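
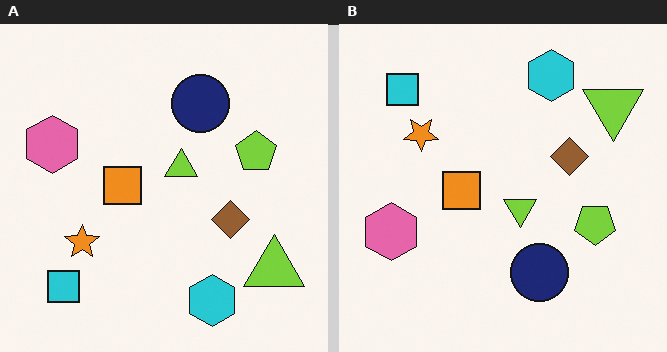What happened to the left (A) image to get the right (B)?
This is the original image flipped vertically (top ↔ bottom).

The cyan hexagon is in the bottom of the left (A) image and the top of the right (B) — shapes on opposite sides of the horizontal midline have swapped in a mirror flip.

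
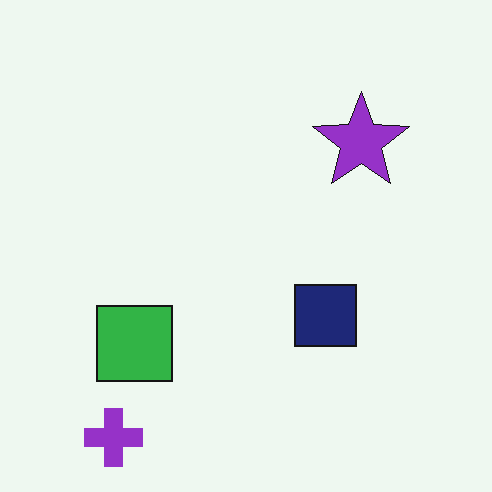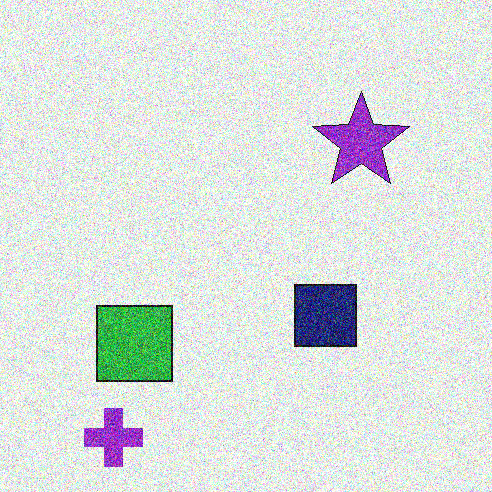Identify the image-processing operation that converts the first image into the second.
Degraded with a thick layer of grain.

Random speckle covers the whole image, including the flat background.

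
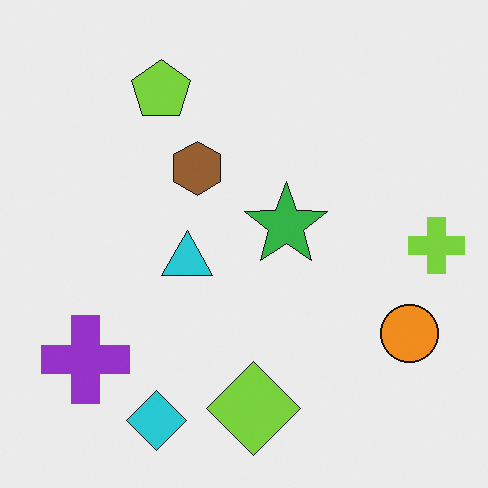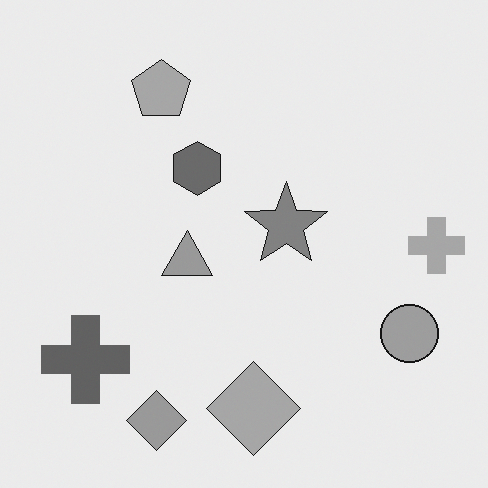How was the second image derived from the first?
The transformation is: converted to grayscale.

All color is removed — every shape is now a shade of grey.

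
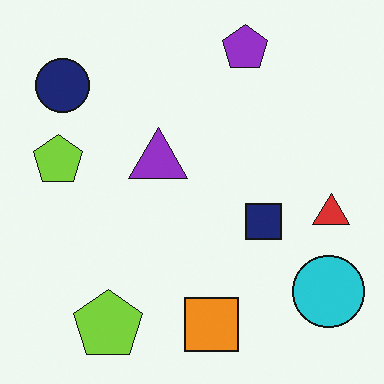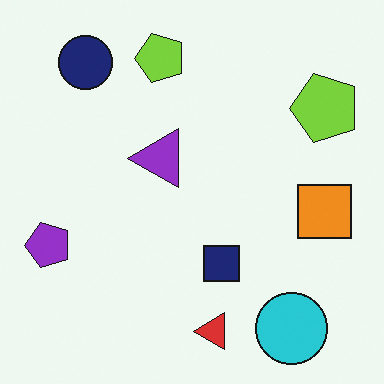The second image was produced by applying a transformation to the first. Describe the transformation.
The second image is the first transposed (reflected across the top-left ↔ bottom-right diagonal).

Shapes have swapped their row and column positions — what was in the top-right is now in the bottom-left — a diagonal reflection.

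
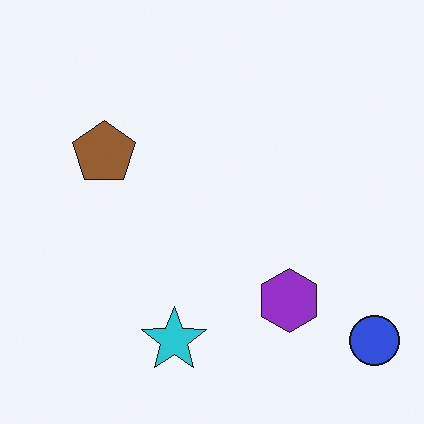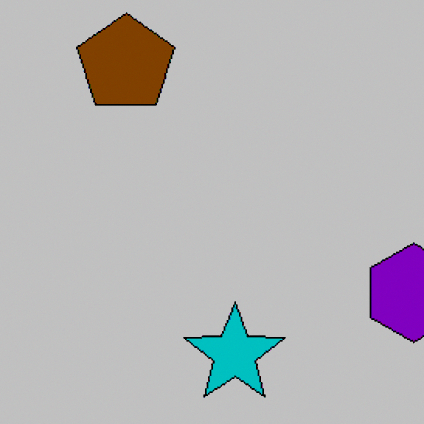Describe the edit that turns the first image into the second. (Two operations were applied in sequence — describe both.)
The second image is the first cropped to a modestly smaller region and rescaled, then aggressively posterized.

The visible shapes are larger and the field of view is narrower; shapes near the original edges may be partly or wholly outside the frame — a crop-and-rescale. Each flat color has snapped to a coarser quantized level — most visibly, the near-white background has dropped to a flat grey.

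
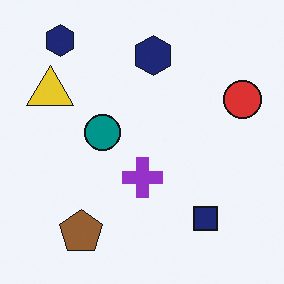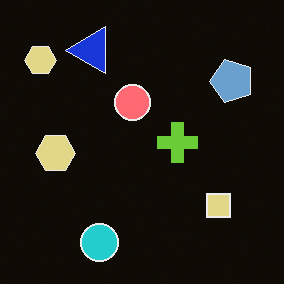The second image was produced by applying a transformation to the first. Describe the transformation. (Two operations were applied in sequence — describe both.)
Transposed (reflected across the top-left ↔ bottom-right diagonal), then color-inverted (negative).

Shapes have swapped their row and column positions — what was in the top-right is now in the bottom-left — a diagonal reflection. The light background has become dark and every shape's color is its complement — a photographic negative.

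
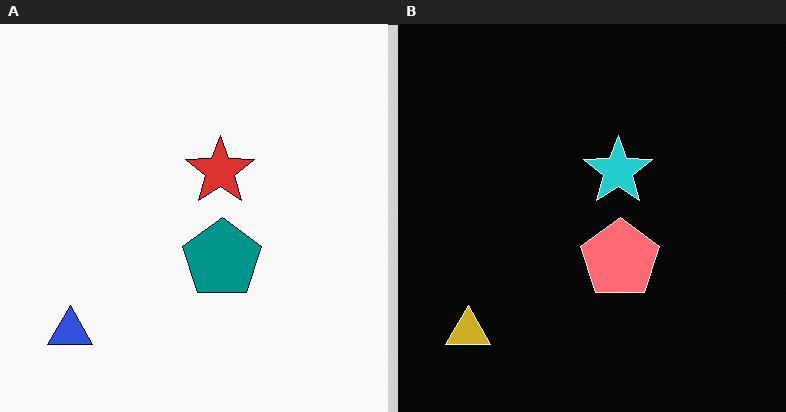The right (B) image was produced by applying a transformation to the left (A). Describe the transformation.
The image was color-inverted (negative).

The light background has become dark and every shape's color is its complement — a photographic negative.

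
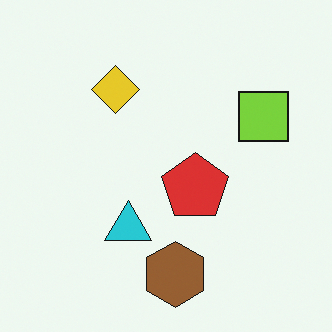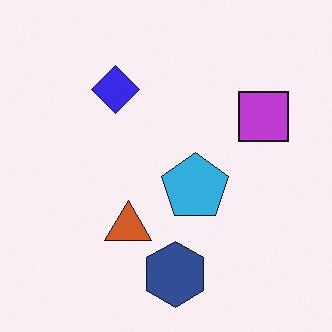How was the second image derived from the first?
This is the original image hue-shifted through roughly half the color wheel.

Every shape's color has rotated by the same amount around the hue wheel — a uniform hue shift.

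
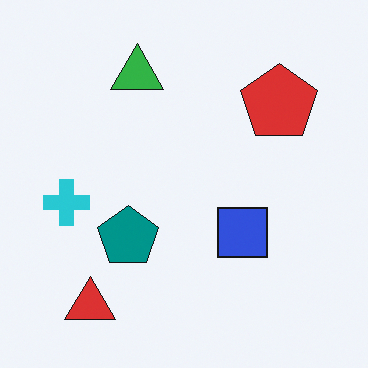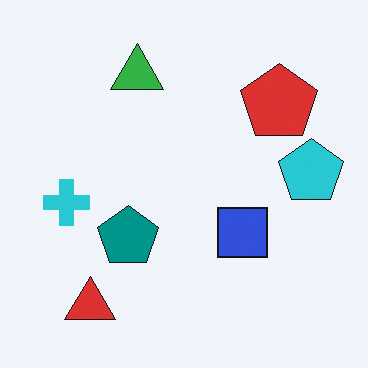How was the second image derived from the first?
This is the original image overlaid with an additional cyan pentagon.

A cyan pentagon appears in the second image that is absent from the first.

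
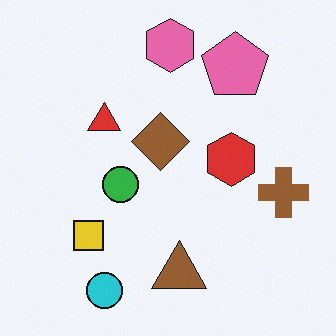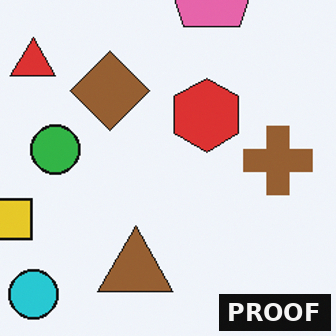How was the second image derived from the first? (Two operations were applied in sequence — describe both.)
The transformation is: cropped to a modestly smaller region and rescaled, then watermarked with the text "PROOF" in the lower-right corner.

The visible shapes are larger and the field of view is narrower; shapes near the original edges may be partly or wholly outside the frame — a crop-and-rescale. A dark label reading "PROOF" appears in the lower-right corner.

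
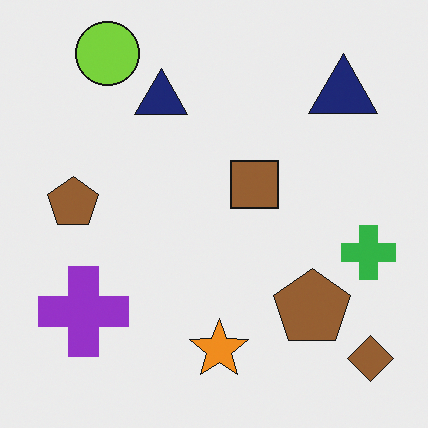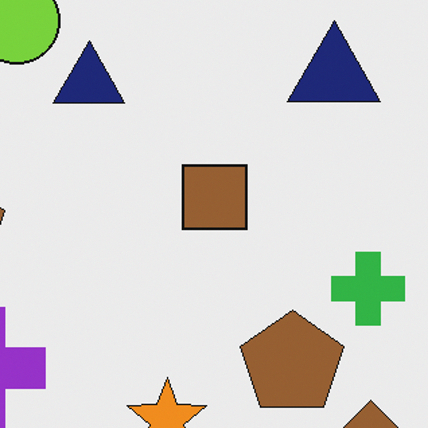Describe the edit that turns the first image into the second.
It was cropped to a modestly smaller region and rescaled.

The visible shapes are larger and the field of view is narrower; shapes near the original edges may be partly or wholly outside the frame — a crop-and-rescale.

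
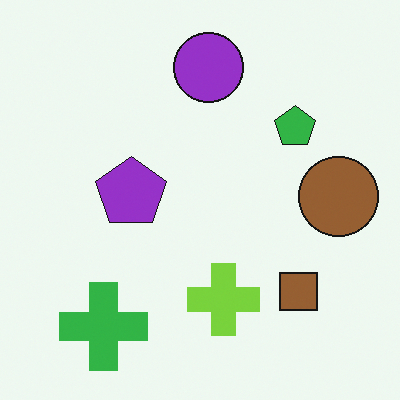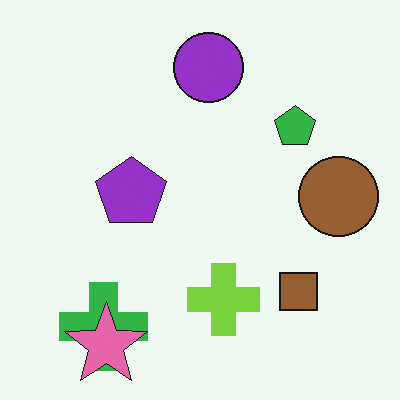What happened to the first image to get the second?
The image was overlaid with an additional pink star.

A pink star appears in the second image that is absent from the first.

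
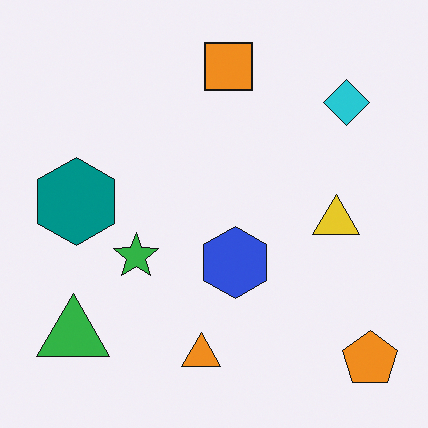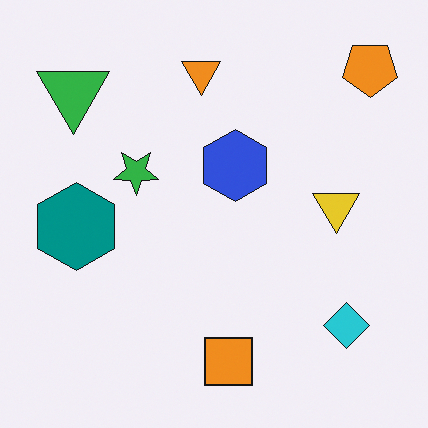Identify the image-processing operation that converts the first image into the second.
This is the original image flipped vertically (top ↔ bottom).

The orange square is in the top of the first image and the bottom of the second — shapes on opposite sides of the horizontal midline have swapped in a mirror flip.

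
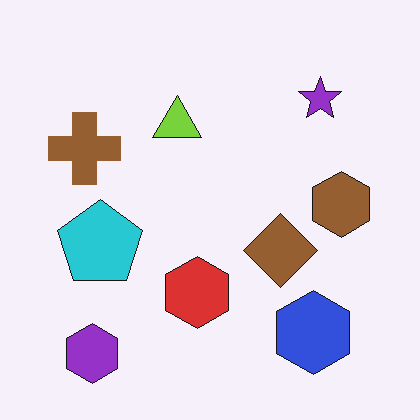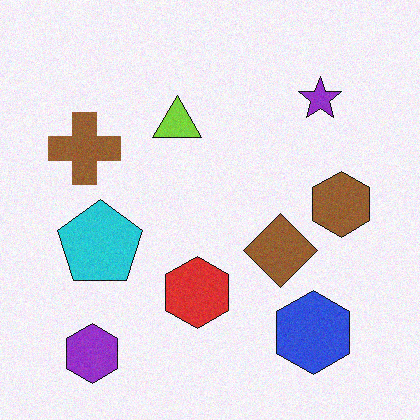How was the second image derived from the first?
This is the original image degraded with subtle gaussian noise.

Random speckle covers the whole image, including the flat background.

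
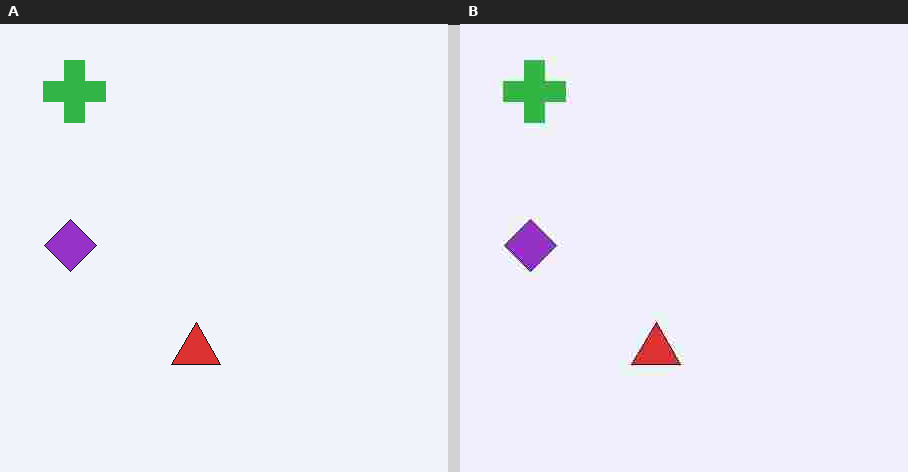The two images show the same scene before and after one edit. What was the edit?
This is the original image degraded with heavy JPEG compression.

Blocky 8×8 compression artifacts appear around shape edges and the flat background shows ringing — characteristic JPEG degradation.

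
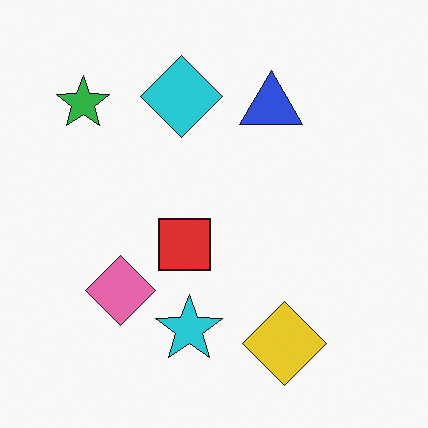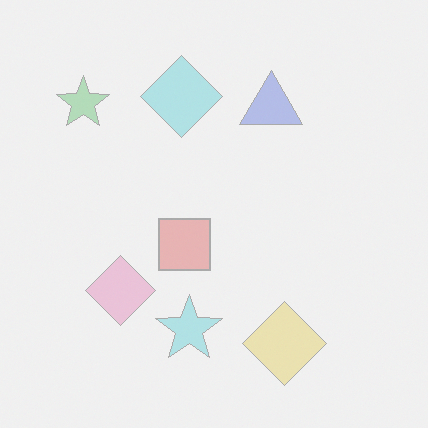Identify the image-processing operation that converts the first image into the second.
This is the original image given much lower contrast.

Tones are pushed toward mid-grey across the whole image — a global contrast change.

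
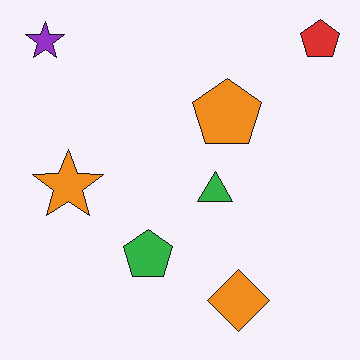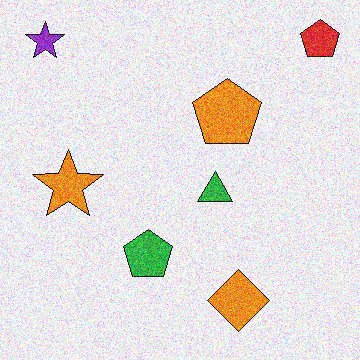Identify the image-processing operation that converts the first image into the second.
The second image is the first degraded with moderate additive noise.

Random speckle covers the whole image, including the flat background.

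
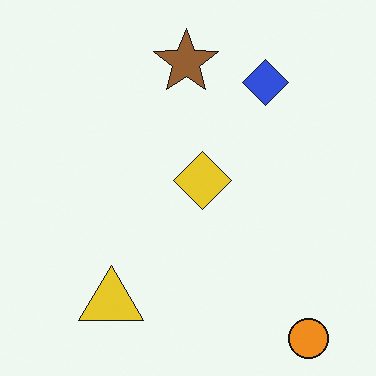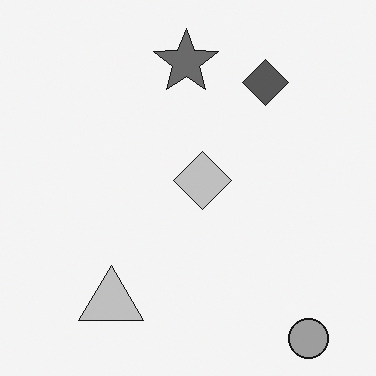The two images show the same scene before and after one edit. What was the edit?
Converted to grayscale.

All color is removed — every shape is now a shade of grey.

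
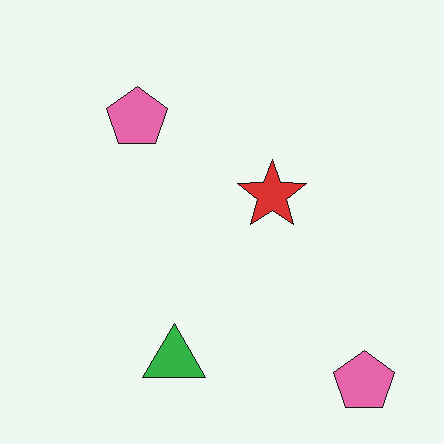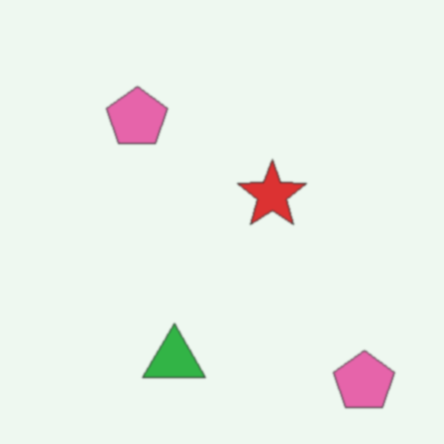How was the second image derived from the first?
The transformation is: given a subtle gaussian blur.

Shape edges and outlines are uniformly softened across the whole image.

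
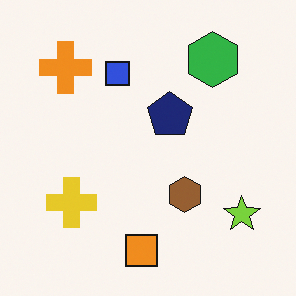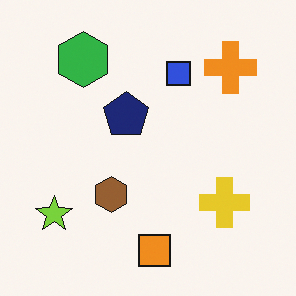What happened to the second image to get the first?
The image was flipped horizontally (left ↔ right).

The lime star is in the bottom-left of the second image and the bottom-right of the first — shapes on opposite sides of the vertical midline have swapped in a mirror flip.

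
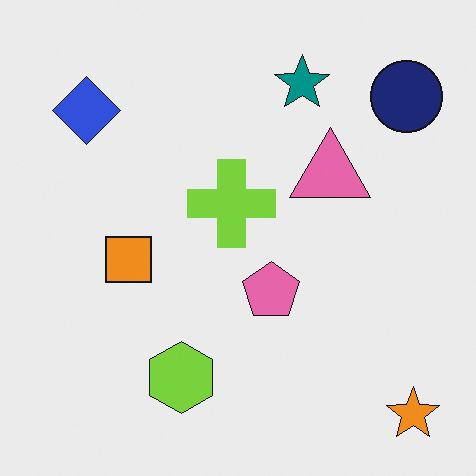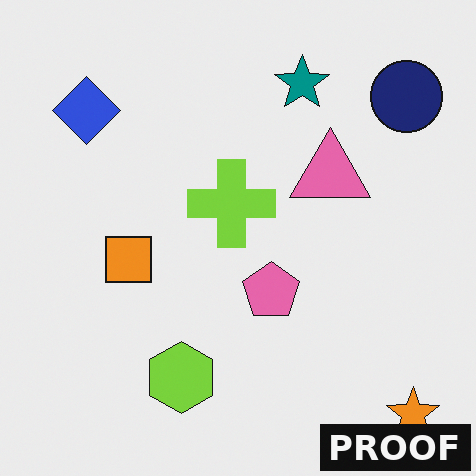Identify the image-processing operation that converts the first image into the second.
It was watermarked with the text "PROOF" in the lower-right corner.

A dark label reading "PROOF" appears in the lower-right corner.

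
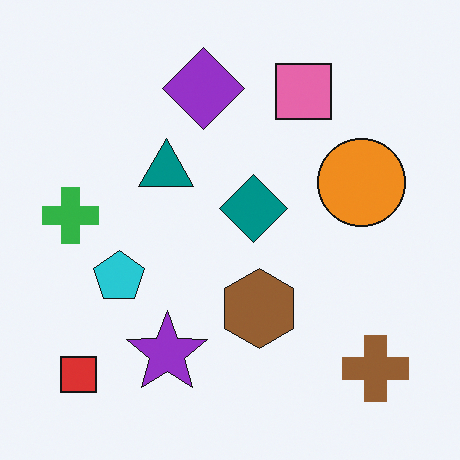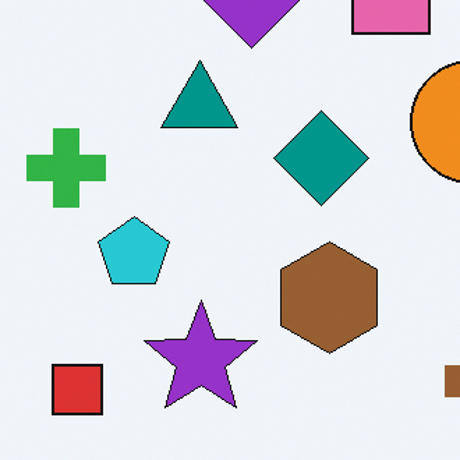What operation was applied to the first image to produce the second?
Cropped slightly and scaled back up.

The visible shapes are larger and the field of view is narrower; shapes near the original edges may be partly or wholly outside the frame — a crop-and-rescale.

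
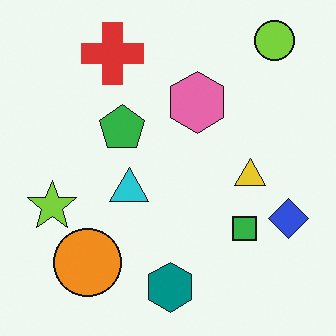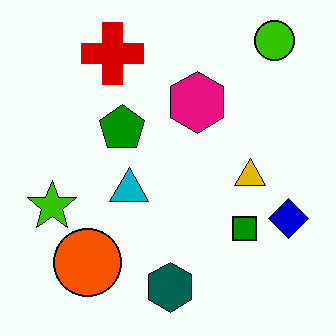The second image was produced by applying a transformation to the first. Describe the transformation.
This is the original image boosted in contrast.

Tones are pushed away from mid-grey across the whole image — a global contrast change.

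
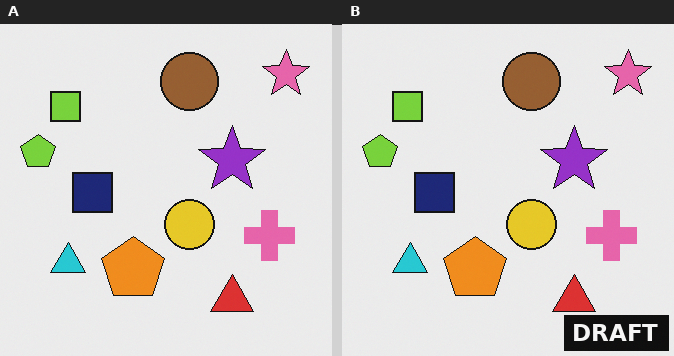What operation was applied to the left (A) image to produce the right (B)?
The image was watermarked with the text "DRAFT" in the lower-right corner.

A dark label reading "DRAFT" appears in the lower-right corner.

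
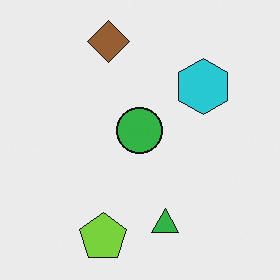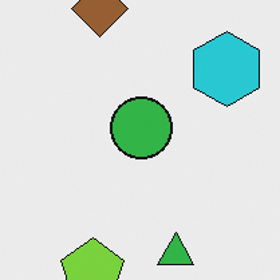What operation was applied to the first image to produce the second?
This is the original image cropped slightly and scaled back up.

The visible shapes are larger and the field of view is narrower; shapes near the original edges may be partly or wholly outside the frame — a crop-and-rescale.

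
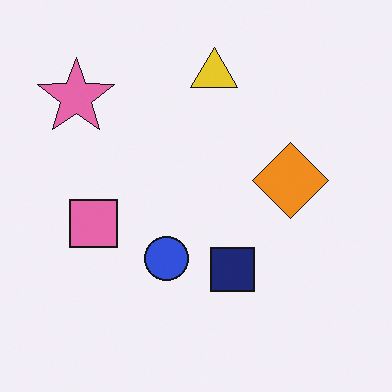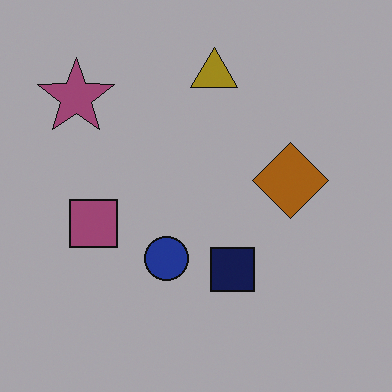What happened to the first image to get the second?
Darkened a lot.

Every pixel — background and shapes alike — is uniformly darkened.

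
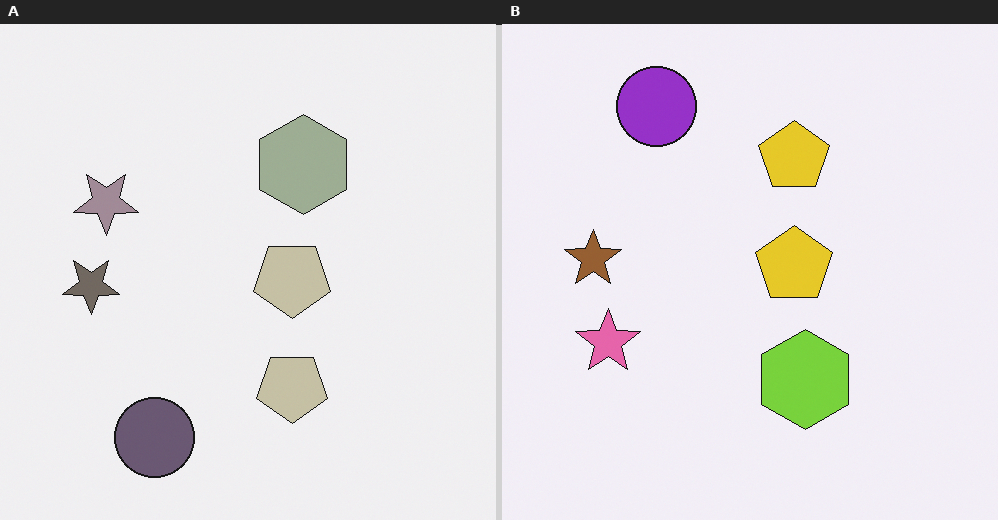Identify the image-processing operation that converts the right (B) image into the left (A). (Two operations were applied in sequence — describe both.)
The image was heavily desaturated, then flipped vertically (top ↔ bottom).

All colors are more muted and greyish — a global saturation change. The purple circle is in the top-left of the right (B) image and the bottom-left of the left (A) — shapes on opposite sides of the horizontal midline have swapped in a mirror flip.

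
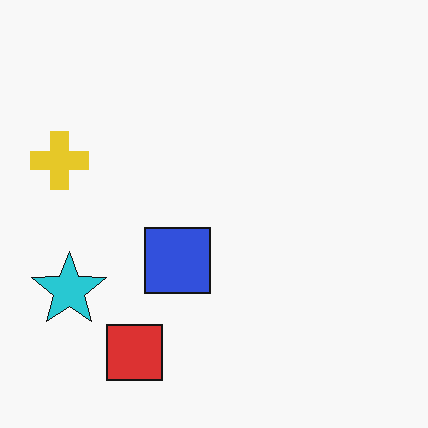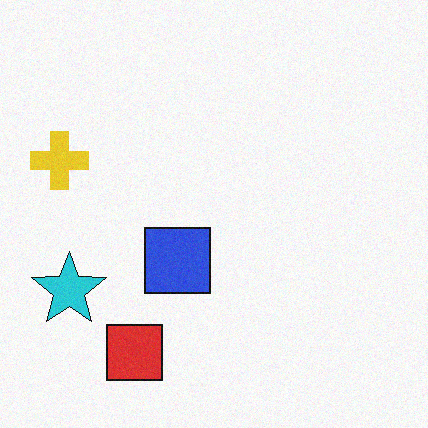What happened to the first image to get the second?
The image was degraded with a light layer of grain.

Random speckle covers the whole image, including the flat background.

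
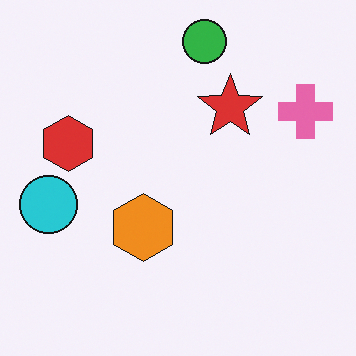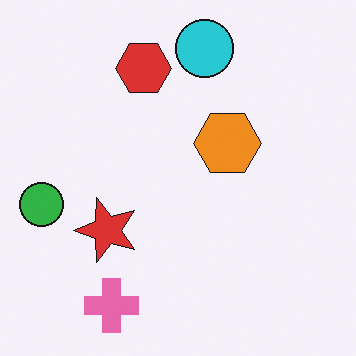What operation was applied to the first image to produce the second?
The transformation is: transposed (reflected across the top-left ↔ bottom-right diagonal).

Shapes have swapped their row and column positions — what was in the top-right is now in the bottom-left — a diagonal reflection.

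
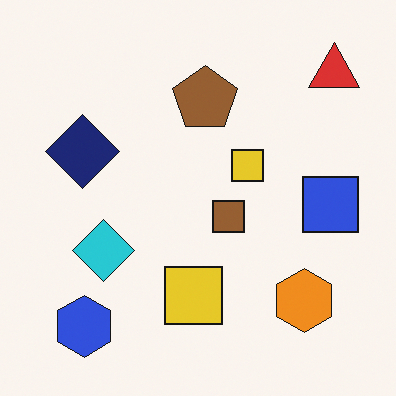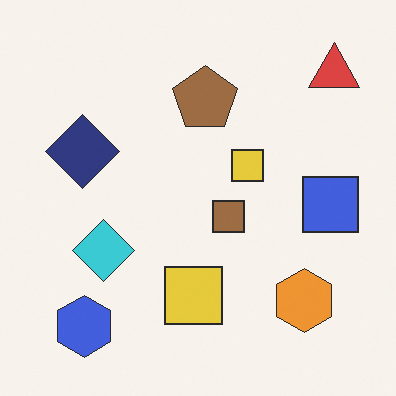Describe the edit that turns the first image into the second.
This is the original image given slightly reduced contrast.

Tones are pushed toward mid-grey across the whole image — a global contrast change.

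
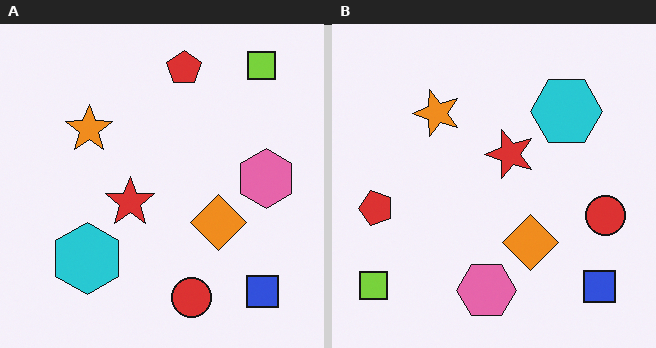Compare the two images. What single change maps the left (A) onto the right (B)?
It was transposed (reflected across the top-left ↔ bottom-right diagonal).

Shapes have swapped their row and column positions — what was in the top-right is now in the bottom-left — a diagonal reflection.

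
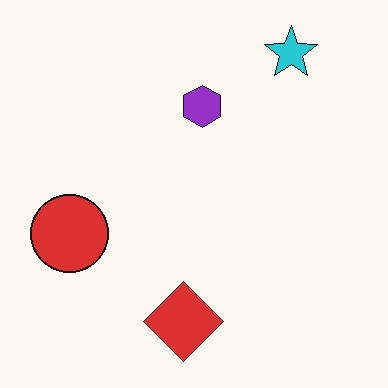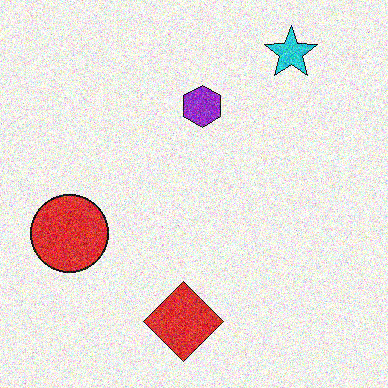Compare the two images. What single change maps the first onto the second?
The second image is the first degraded with a thick layer of grain.

Random speckle covers the whole image, including the flat background.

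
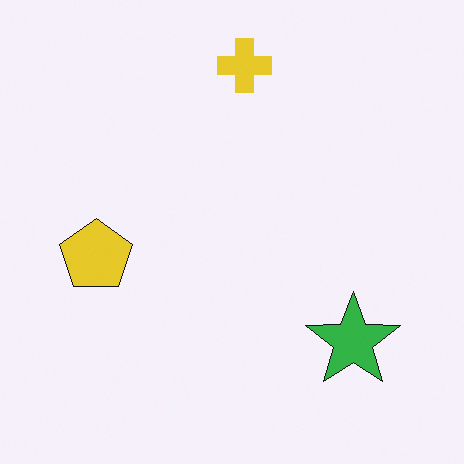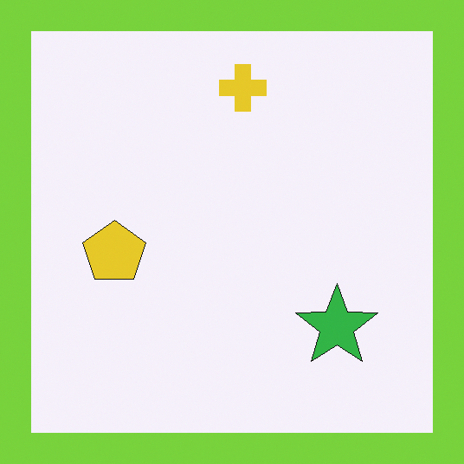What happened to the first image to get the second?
The second image is the first framed with a lime border.

A solid lime frame runs around the edge of the second image, with the content slightly shrunk inside it.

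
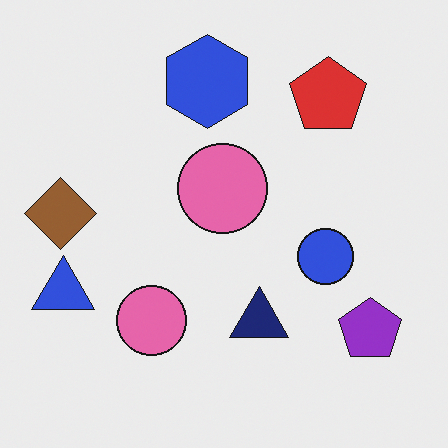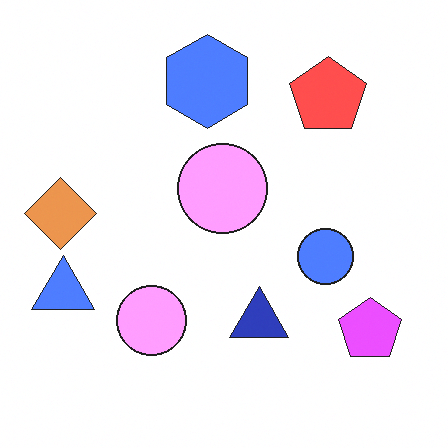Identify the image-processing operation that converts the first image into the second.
This is the original image brightened a lot.

Every pixel — background and shapes alike — is uniformly brightened.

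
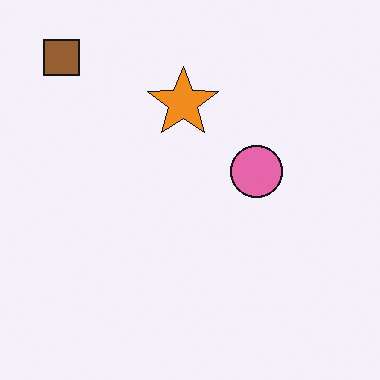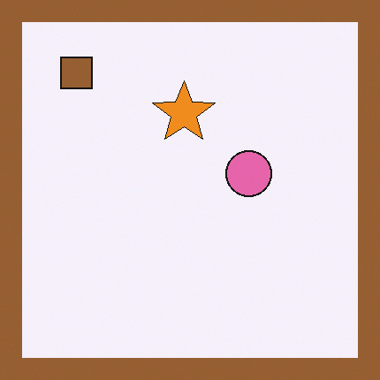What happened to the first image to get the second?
It was framed with a brown border.

A solid brown frame runs around the edge of the second image, with the content slightly shrunk inside it.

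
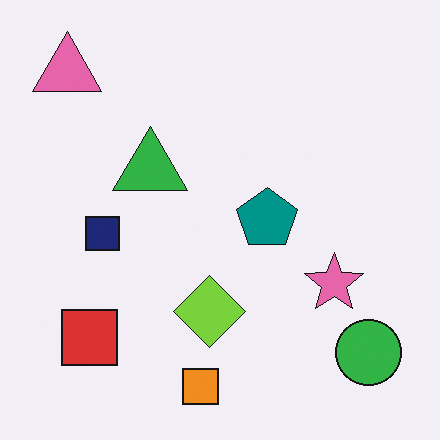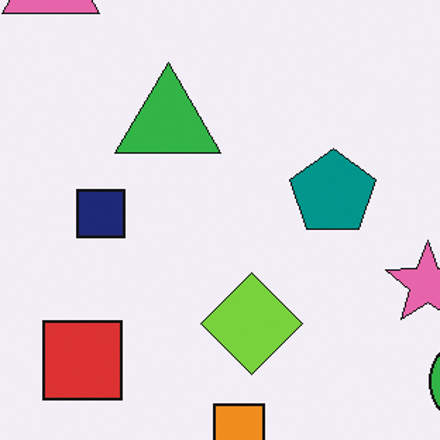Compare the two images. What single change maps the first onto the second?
The image was cropped to a modestly smaller region and rescaled.

The visible shapes are larger and the field of view is narrower; shapes near the original edges may be partly or wholly outside the frame — a crop-and-rescale.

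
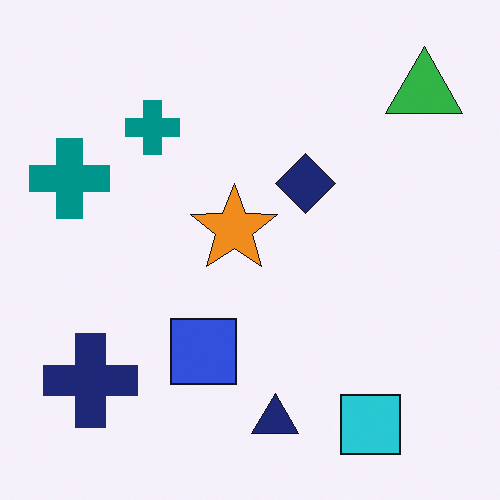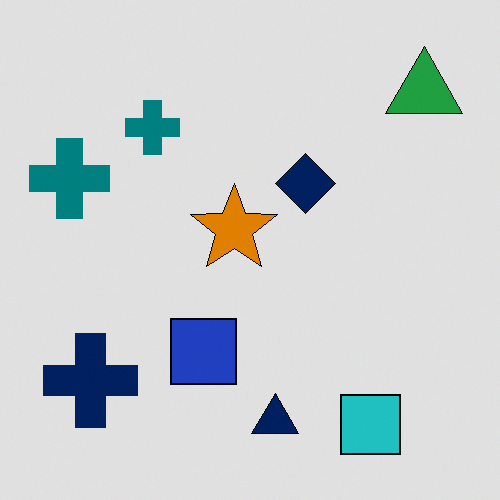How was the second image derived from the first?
It was moderately posterized.

Each flat color has snapped to a coarser quantized level — most visibly, the near-white background has dropped to a flat grey.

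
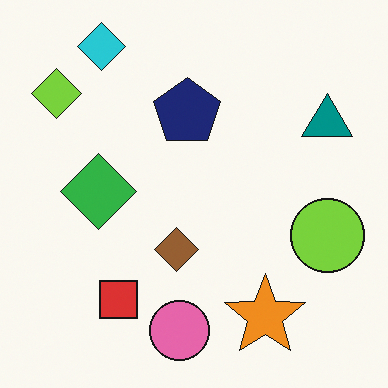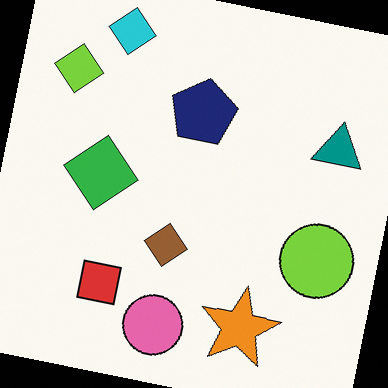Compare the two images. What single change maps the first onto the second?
This is the original image rotated clockwise by a small amount.

Every shape is tilted by the same angle and the image corners show triangular fill wedges — a whole-image rotation by a non-right angle.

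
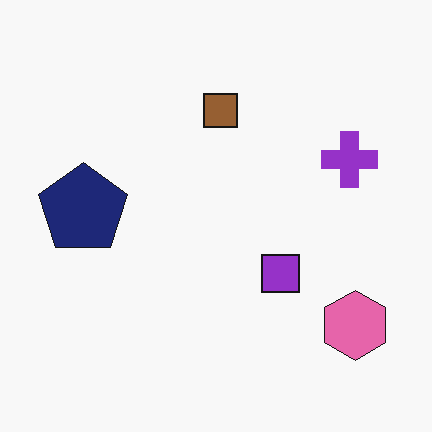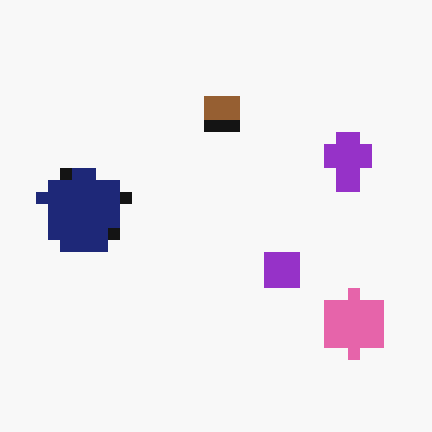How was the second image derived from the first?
The second image is the first heavily pixelated into large blocks.

Shapes are reduced to large square blocks; fine edges and outlines are lost — a downscale-then-upscale (mosaic) effect.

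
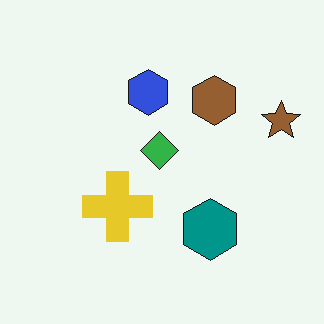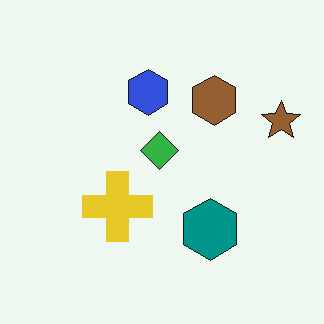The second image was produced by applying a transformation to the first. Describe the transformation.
The second image is the first given moderate JPEG compression.

Blocky 8×8 compression artifacts appear around shape edges and the flat background shows ringing — characteristic JPEG degradation.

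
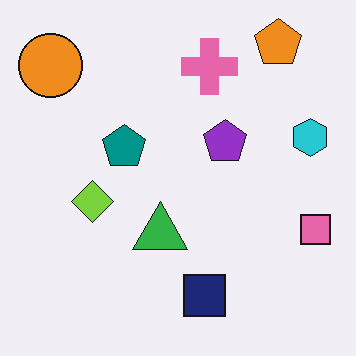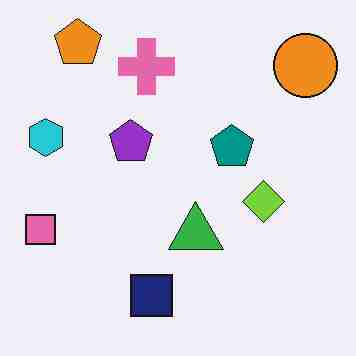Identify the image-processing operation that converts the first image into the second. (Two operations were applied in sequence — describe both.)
This is the original image flipped horizontally (left ↔ right), then heavily JPEG-compressed with obvious blocking artifacts.

The pink square is in the right of the first image and the left of the second — shapes on opposite sides of the vertical midline have swapped in a mirror flip. Blocky 8×8 compression artifacts appear around shape edges and the flat background shows ringing — characteristic JPEG degradation.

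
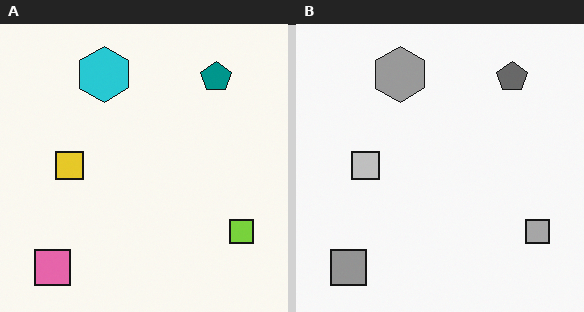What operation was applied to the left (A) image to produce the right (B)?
This is the original image converted to grayscale.

All color is removed — every shape is now a shade of grey.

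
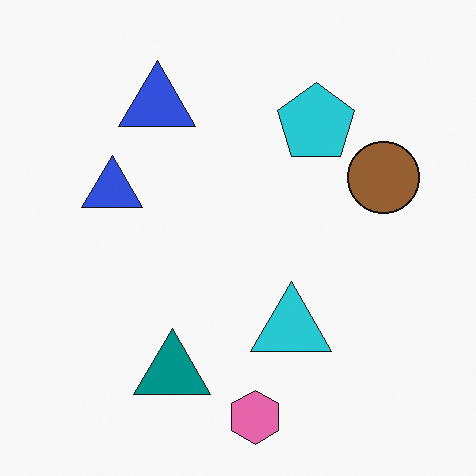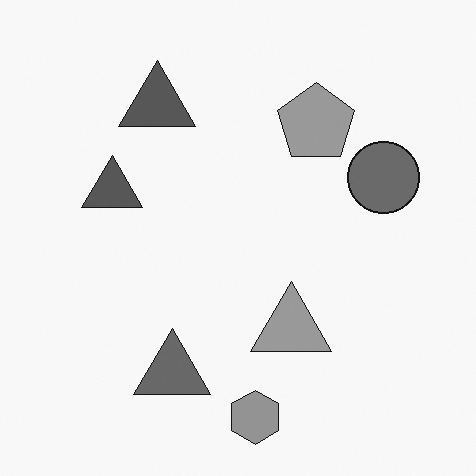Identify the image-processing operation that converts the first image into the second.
This is the original image converted to grayscale.

All color is removed — every shape is now a shade of grey.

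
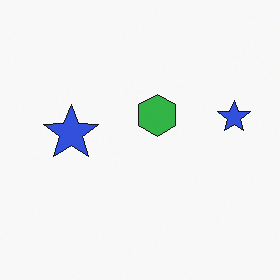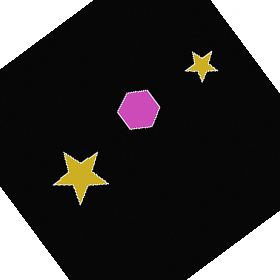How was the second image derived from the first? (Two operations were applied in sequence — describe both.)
This is the original image rotated counter-clockwise by a large amount — several tens of degrees, then color-inverted (negative).

Every shape is tilted by the same angle and the image corners show triangular fill wedges — a whole-image rotation by a non-right angle. The light background has become dark and every shape's color is its complement — a photographic negative.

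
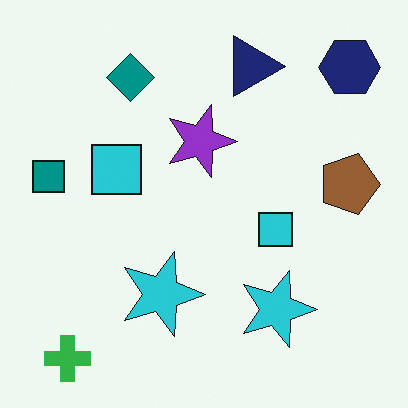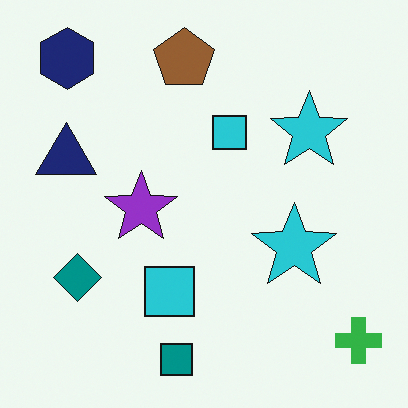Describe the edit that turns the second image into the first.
This is the original image rotated 90° clockwise.

The green cross sits in the bottom-right of the second image and the bottom-left of the first — consistent with a whole-image 90° clockwise rotation.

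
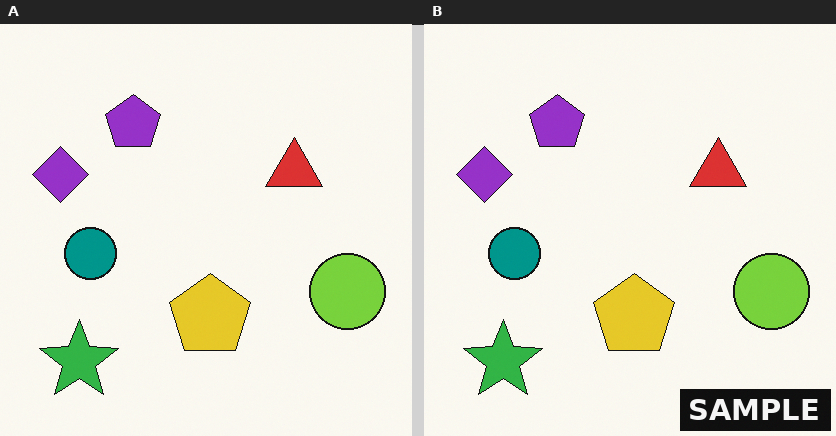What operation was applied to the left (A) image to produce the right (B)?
It was watermarked with the text "SAMPLE" in the lower-right corner.

A dark label reading "SAMPLE" appears in the lower-right corner.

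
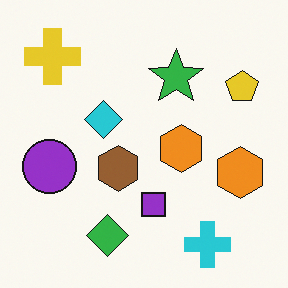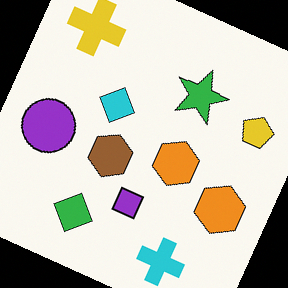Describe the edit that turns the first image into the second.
The image was rotated clockwise by a clearly visible amount.

Every shape is tilted by the same angle and the image corners show triangular fill wedges — a whole-image rotation by a non-right angle.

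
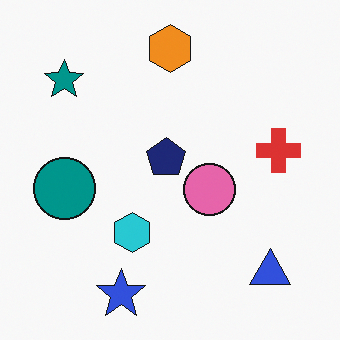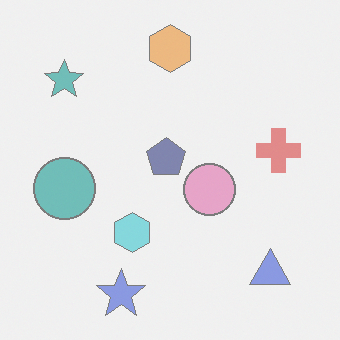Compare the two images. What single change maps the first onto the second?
Given much lower contrast.

Tones are pushed toward mid-grey across the whole image — a global contrast change.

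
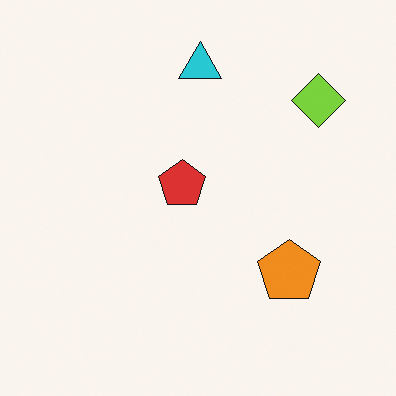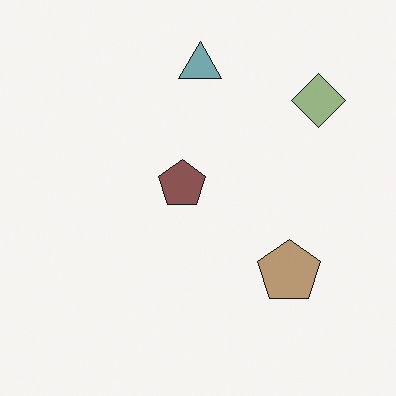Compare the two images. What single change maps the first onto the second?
The image was heavily desaturated.

All colors are more muted and greyish — a global saturation change.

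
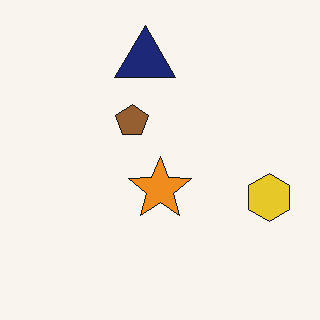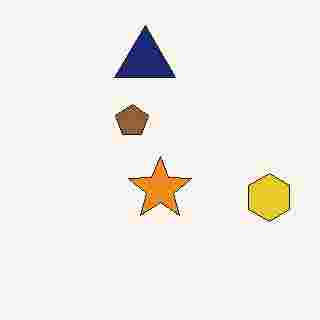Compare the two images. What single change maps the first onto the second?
This is the original image heavily JPEG-compressed with obvious blocking artifacts.

Blocky 8×8 compression artifacts appear around shape edges and the flat background shows ringing — characteristic JPEG degradation.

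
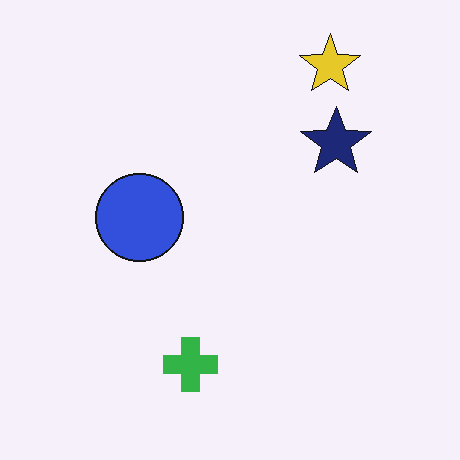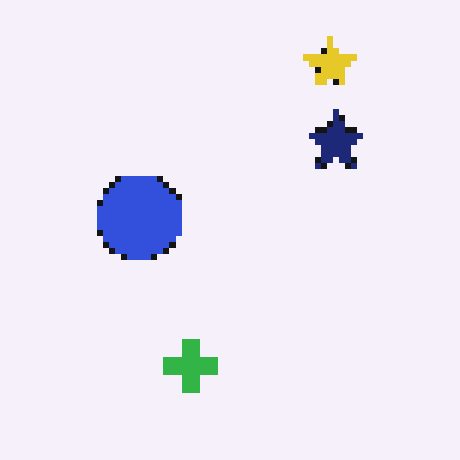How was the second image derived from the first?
Moderately pixelated.

Shapes are reduced to large square blocks; fine edges and outlines are lost — a downscale-then-upscale (mosaic) effect.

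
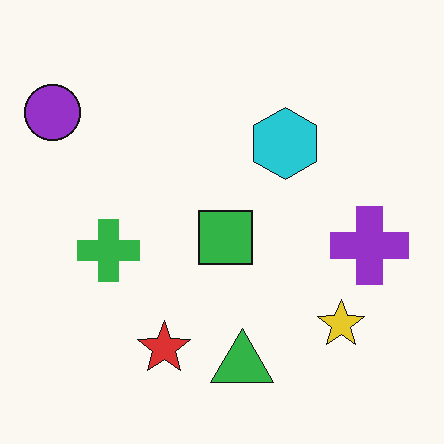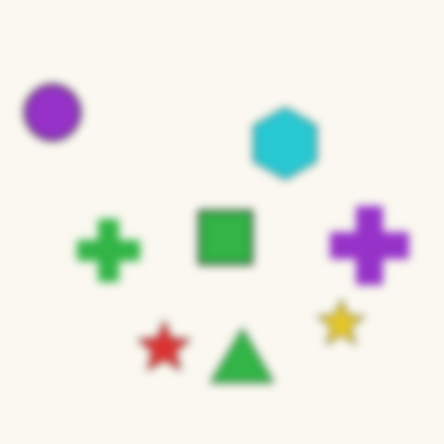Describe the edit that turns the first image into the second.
Moderately blurred.

Shape edges and outlines are uniformly softened across the whole image.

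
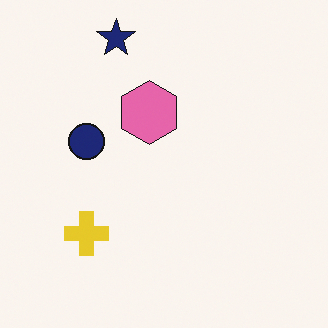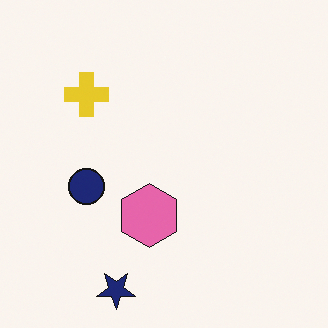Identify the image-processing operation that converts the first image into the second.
This is the original image flipped vertically (top ↔ bottom).

The navy star is in the top of the first image and the bottom of the second — shapes on opposite sides of the horizontal midline have swapped in a mirror flip.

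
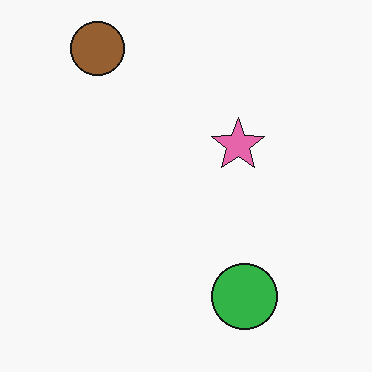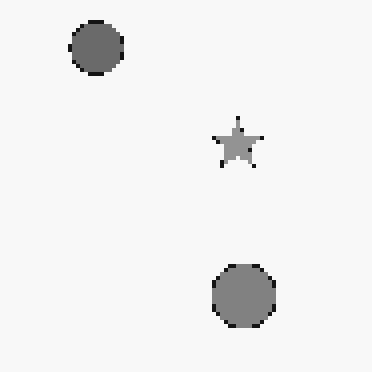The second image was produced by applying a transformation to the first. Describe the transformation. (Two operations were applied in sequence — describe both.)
The transformation is: converted to grayscale, then lightly pixelated (a mild mosaic effect).

All color is removed — every shape is now a shade of grey. Shapes are reduced to large square blocks; fine edges and outlines are lost — a downscale-then-upscale (mosaic) effect.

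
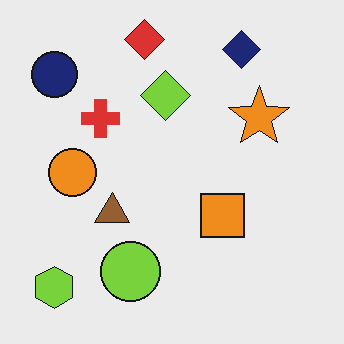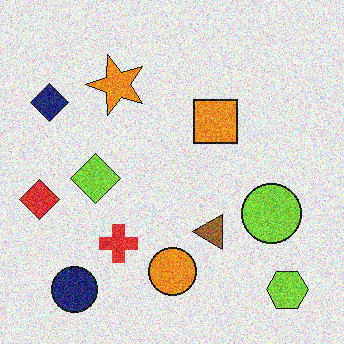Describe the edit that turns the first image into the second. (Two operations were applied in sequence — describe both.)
The transformation is: degraded with a thick layer of grain, then rotated 90° counter-clockwise.

Random speckle covers the whole image, including the flat background. The lime hexagon sits in the bottom-left of the first image and the bottom-right of the second — consistent with a whole-image 90° counter-clockwise rotation.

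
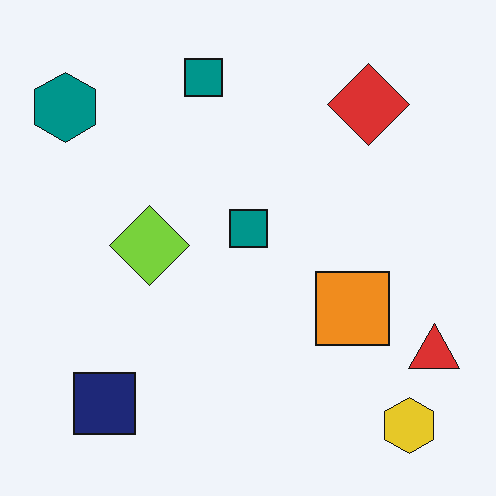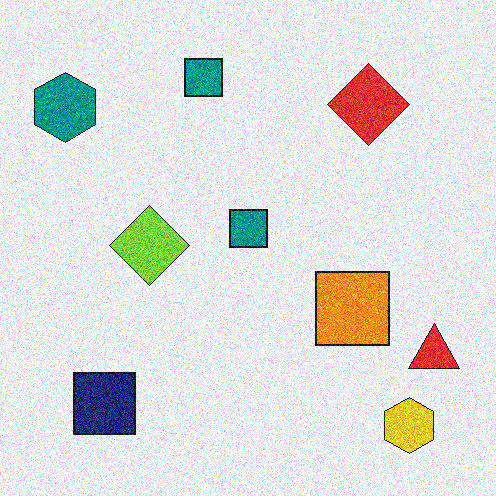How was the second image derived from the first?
Degraded with heavy additive noise.

Random speckle covers the whole image, including the flat background.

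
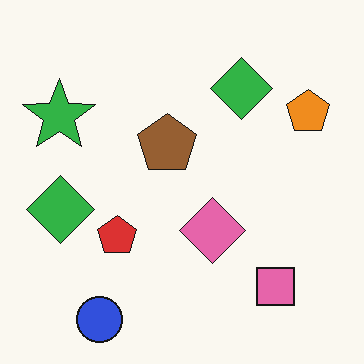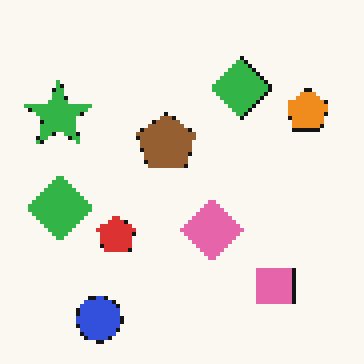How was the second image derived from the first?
The transformation is: lightly pixelated (a mild mosaic effect).

Shapes are reduced to large square blocks; fine edges and outlines are lost — a downscale-then-upscale (mosaic) effect.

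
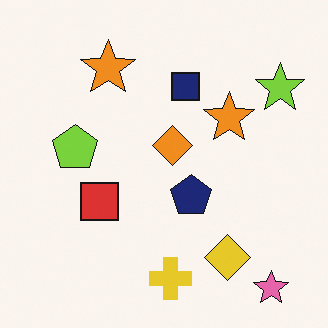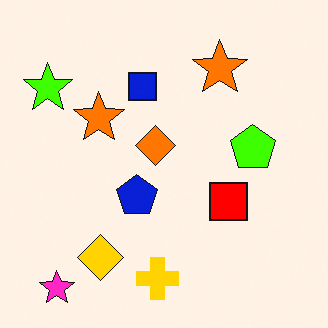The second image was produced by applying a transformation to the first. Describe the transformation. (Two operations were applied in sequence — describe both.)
The second image is the first flipped horizontally (left ↔ right), then made much more vivid (saturation change).

The lime star is in the top-right of the first image and the top-left of the second — shapes on opposite sides of the vertical midline have swapped in a mirror flip. All colors are more vivid — a global saturation change.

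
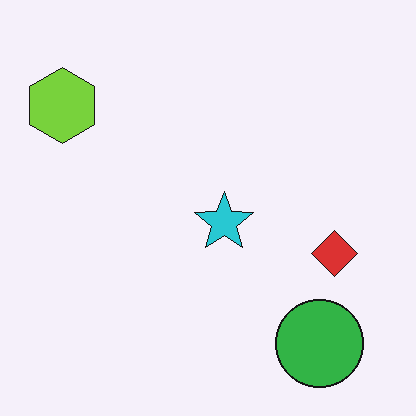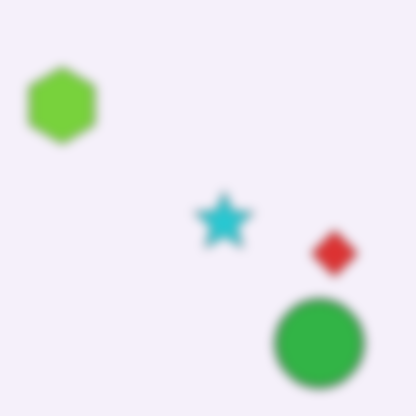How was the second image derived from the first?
The image was strongly gaussian-blurred.

Shape edges and outlines are uniformly softened across the whole image.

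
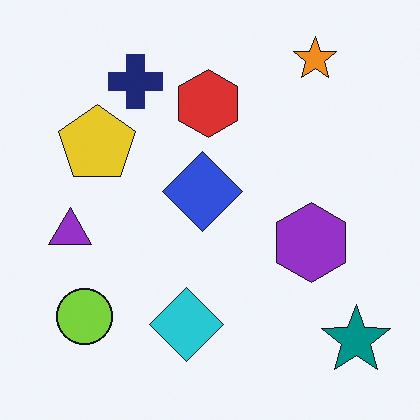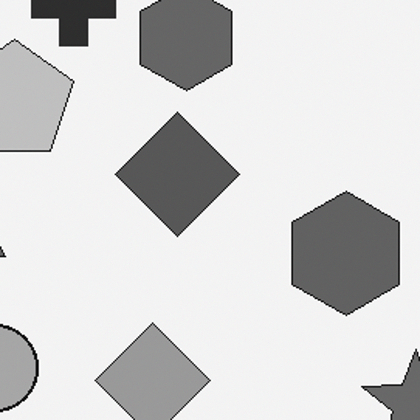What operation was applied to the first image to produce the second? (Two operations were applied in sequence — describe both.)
The transformation is: converted to grayscale, then cropped slightly and scaled back up.

All color is removed — every shape is now a shade of grey. The visible shapes are larger and the field of view is narrower; shapes near the original edges may be partly or wholly outside the frame — a crop-and-rescale.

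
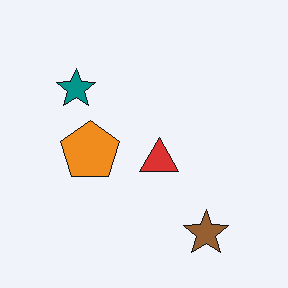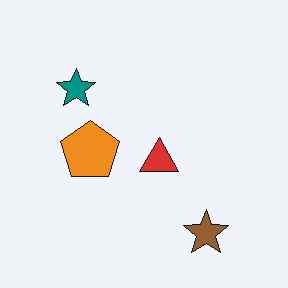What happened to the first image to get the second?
It was JPEG-compressed with visible artifacts.

Blocky 8×8 compression artifacts appear around shape edges and the flat background shows ringing — characteristic JPEG degradation.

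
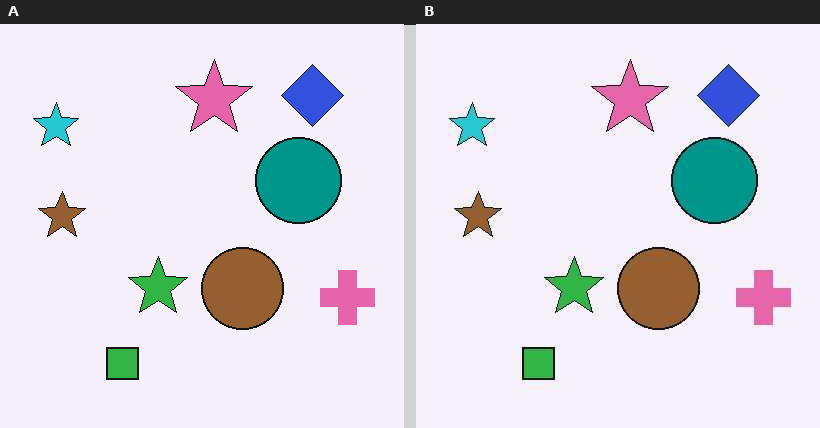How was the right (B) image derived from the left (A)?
Given moderate JPEG compression.

Blocky 8×8 compression artifacts appear around shape edges and the flat background shows ringing — characteristic JPEG degradation.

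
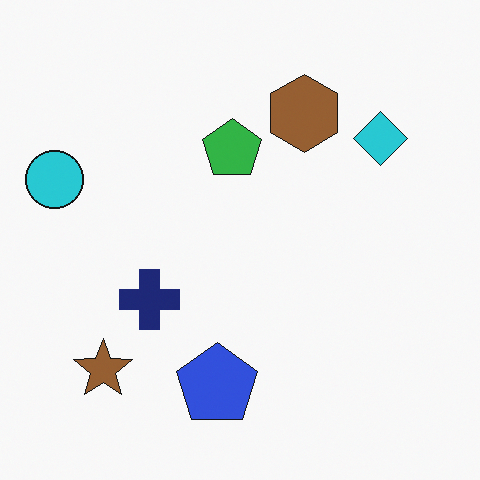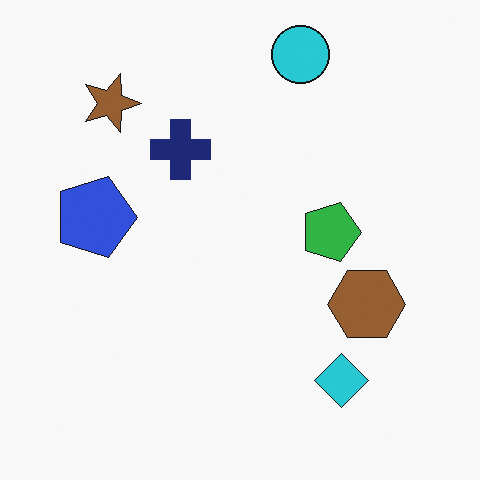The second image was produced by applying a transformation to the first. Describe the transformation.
The image was rotated 90° clockwise.

The cyan circle sits in the left of the first image and the top of the second — consistent with a whole-image 90° clockwise rotation.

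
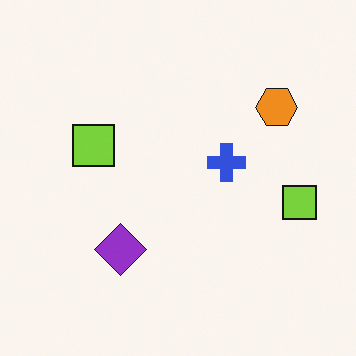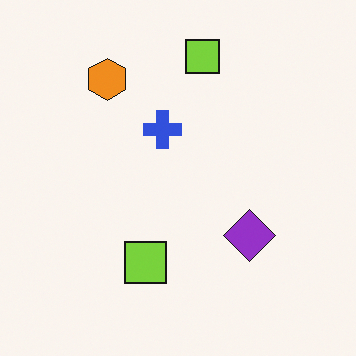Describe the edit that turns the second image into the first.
The transformation is: rotated 90° clockwise.

The orange hexagon sits in the top-left of the second image and the top-right of the first — consistent with a whole-image 90° clockwise rotation.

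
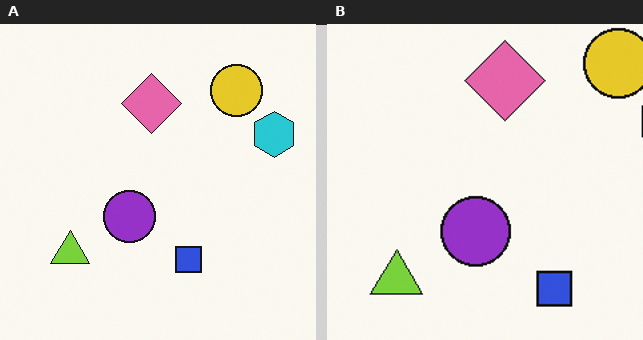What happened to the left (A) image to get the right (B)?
Cropped to a modestly smaller region and rescaled.

The visible shapes are larger and the field of view is narrower; shapes near the original edges may be partly or wholly outside the frame — a crop-and-rescale.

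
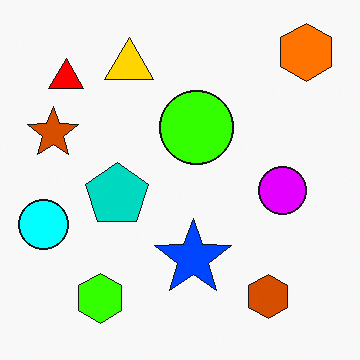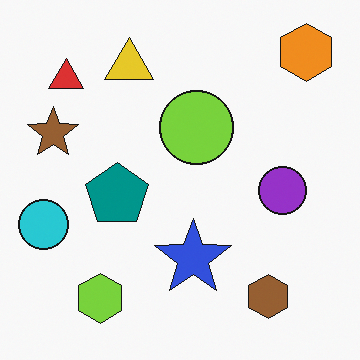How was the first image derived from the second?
The transformation is: heavily oversaturated.

All colors are more vivid — a global saturation change.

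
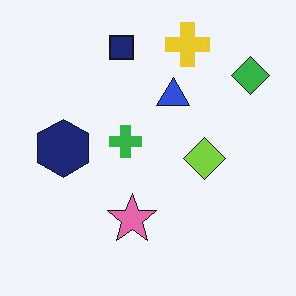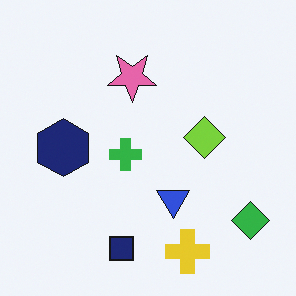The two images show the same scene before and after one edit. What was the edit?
Flipped vertically (top ↔ bottom).

The yellow cross is in the top of the first image and the bottom of the second — shapes on opposite sides of the horizontal midline have swapped in a mirror flip.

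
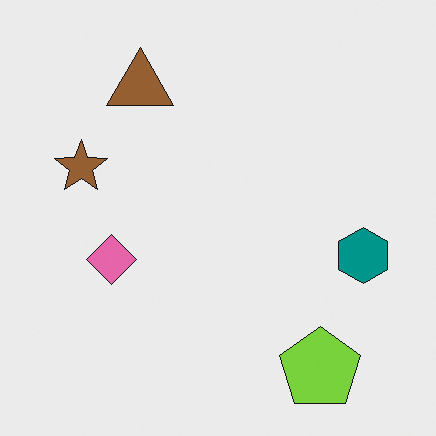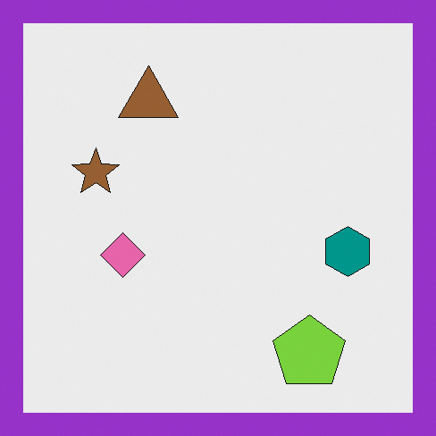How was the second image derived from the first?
Framed with a purple border.

A solid purple frame runs around the edge of the second image, with the content slightly shrunk inside it.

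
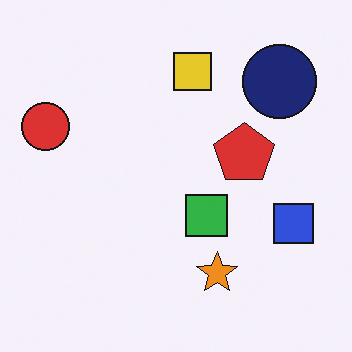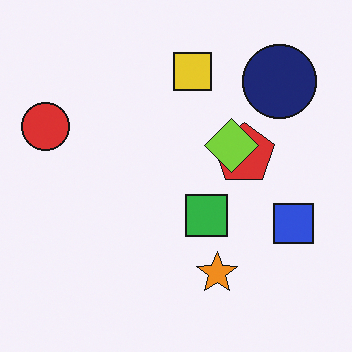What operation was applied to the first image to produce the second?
The second image is the first overlaid with an additional lime diamond.

A lime diamond appears in the second image that is absent from the first.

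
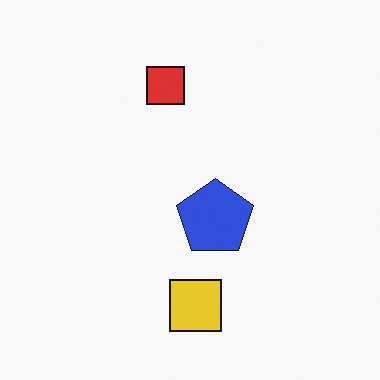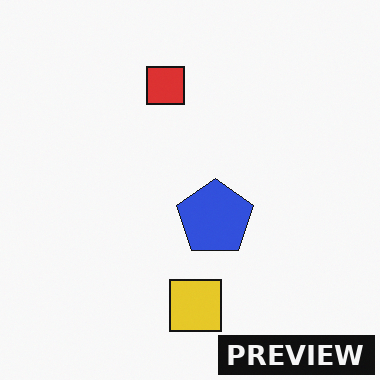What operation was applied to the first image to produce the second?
This is the original image watermarked with the text "PREVIEW" in the lower-right corner.

A dark label reading "PREVIEW" appears in the lower-right corner.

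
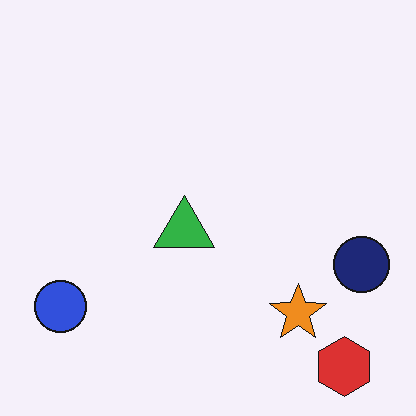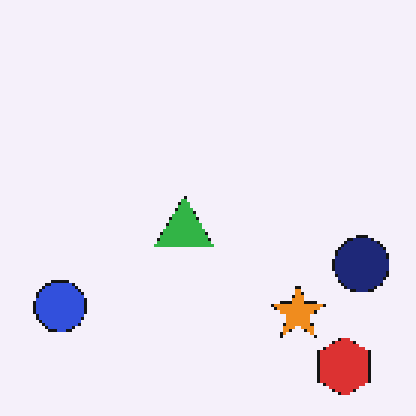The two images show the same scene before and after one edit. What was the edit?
The image was mildly pixelated.

Shapes are reduced to large square blocks; fine edges and outlines are lost — a downscale-then-upscale (mosaic) effect.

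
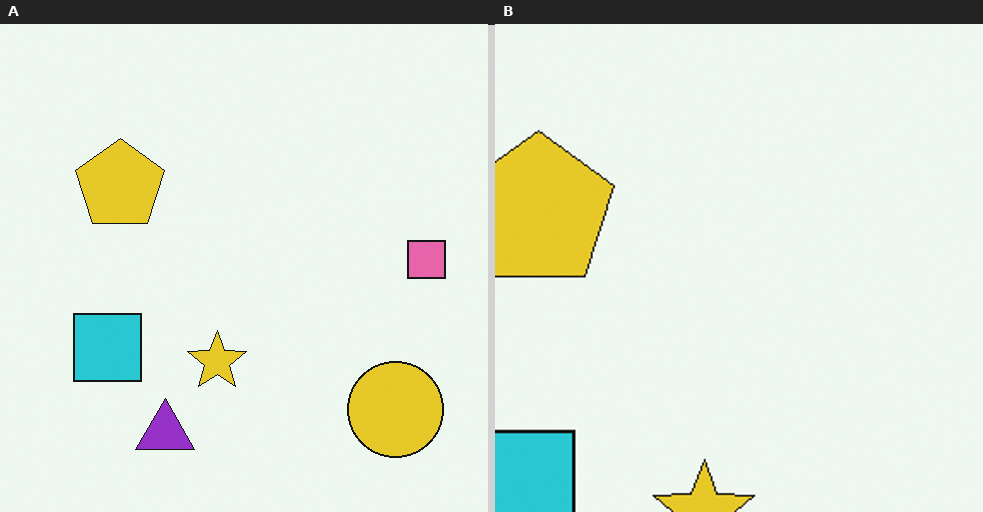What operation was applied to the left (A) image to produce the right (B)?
The transformation is: cropped to a noticeably smaller region and rescaled.

The visible shapes are larger and the field of view is narrower; shapes near the original edges may be partly or wholly outside the frame — a crop-and-rescale.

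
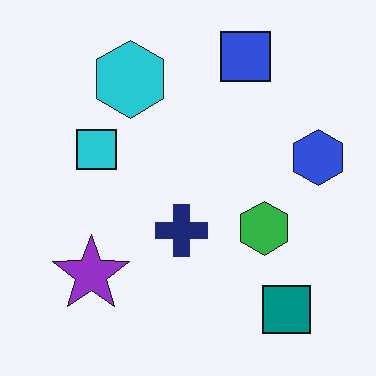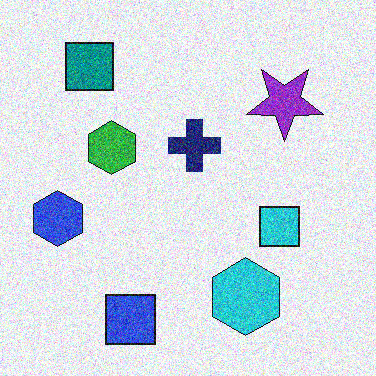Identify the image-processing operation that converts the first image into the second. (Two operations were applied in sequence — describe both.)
The second image is the first rotated 180°, then degraded with heavy additive noise.

The teal square sits in the bottom-right of the first image and the top-left of the second — consistent with a whole-image 180° rotation. Random speckle covers the whole image, including the flat background.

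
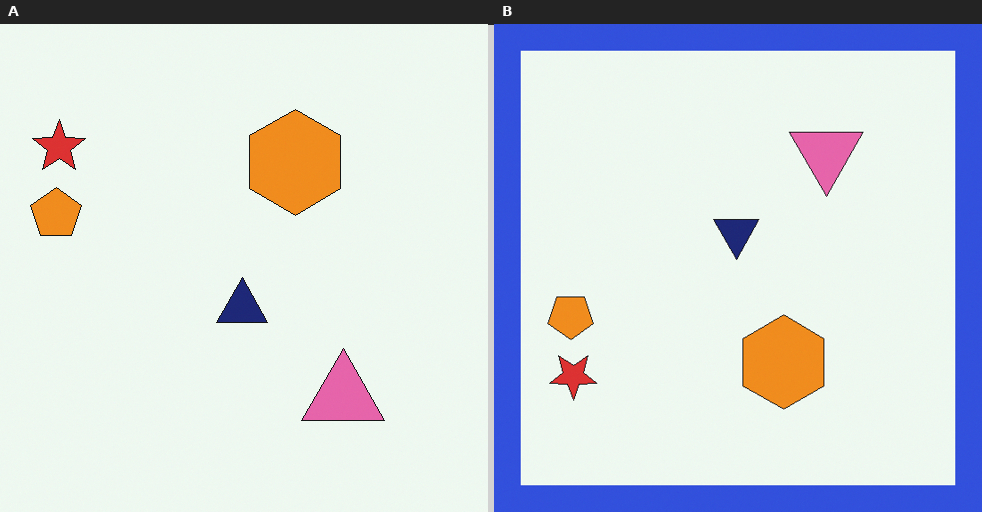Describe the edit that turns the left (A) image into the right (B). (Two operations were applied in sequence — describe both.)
The image was flipped vertically (top ↔ bottom), then framed with a blue border.

The pink triangle is in the bottom-right of the left (A) image and the top-right of the right (B) — shapes on opposite sides of the horizontal midline have swapped in a mirror flip. A solid blue frame runs around the edge of the right (B) image, with the content slightly shrunk inside it.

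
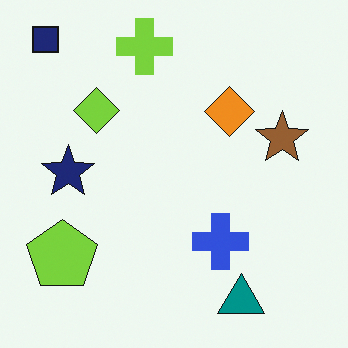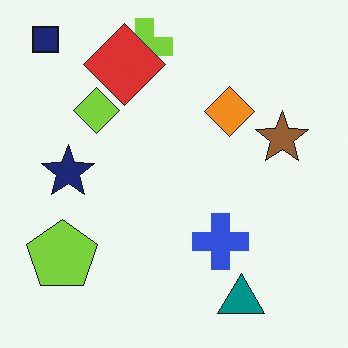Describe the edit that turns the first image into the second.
Overlaid with an additional red diamond.

A red diamond appears in the second image that is absent from the first.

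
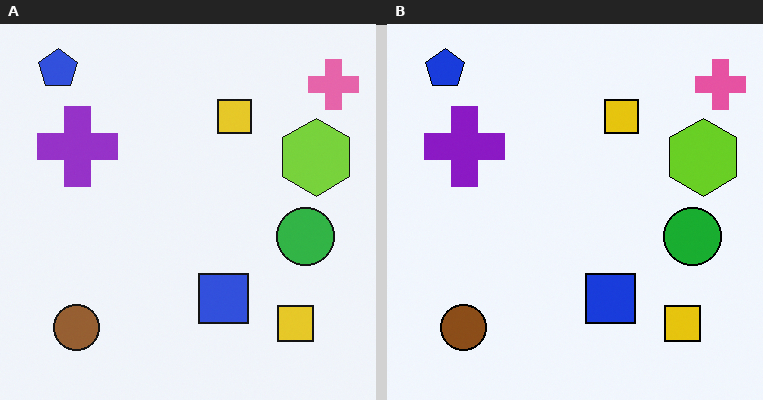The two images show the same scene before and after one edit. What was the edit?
The transformation is: given slightly increased contrast.

Tones are pushed away from mid-grey across the whole image — a global contrast change.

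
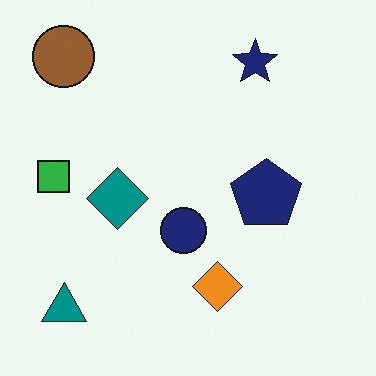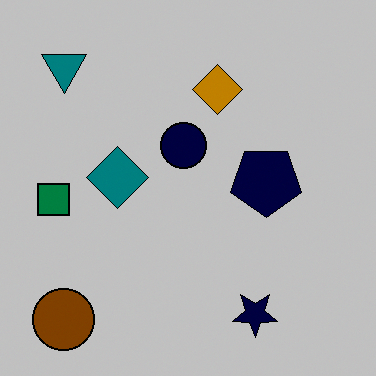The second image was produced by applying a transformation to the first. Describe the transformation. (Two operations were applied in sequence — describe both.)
The second image is the first flipped vertically (top ↔ bottom), then aggressively posterized.

The brown circle is in the top-left of the first image and the bottom-left of the second — shapes on opposite sides of the horizontal midline have swapped in a mirror flip. Each flat color has snapped to a coarser quantized level — most visibly, the near-white background has dropped to a flat grey.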